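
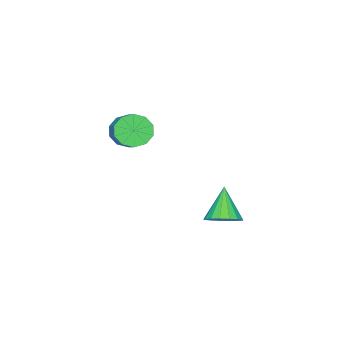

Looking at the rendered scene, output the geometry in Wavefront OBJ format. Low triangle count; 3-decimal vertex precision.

v -2.922 -3.716 1.074
v -2.513 -3.378 0.191
v -1.549 -2.267 1.063
v -1.958 -2.604 1.946
v -3.03 -3.028 0.316
v -2.066 -1.916 1.187
v -3.505 -2.94 0.73
v -2.541 -1.828 1.601
v -3.758 -3.148 1.275
v -2.794 -2.037 2.147
v -3.691 -3.574 1.744
v -2.727 -2.462 2.616
v -3.331 -4.053 1.957
v -2.367 -2.942 2.829
v -2.814 -4.404 1.833
v -1.85 -3.292 2.704
v -2.339 -4.492 1.419
v -1.375 -3.38 2.29
v -2.086 -4.283 0.873
v -1.122 -3.172 1.745
v -2.153 -3.858 0.404
v -1.189 -2.746 1.276
v -1.966 2.887 -2.427
v -1.119 2.739 -1.956
v -2.974 2.193 -0.833
v -1.237 3.178 -1.84
v -1.522 3.55 -1.858
v -1.909 3.771 -2.006
v -2.309 3.789 -2.251
v -2.63 3.6 -2.536
v -2.799 3.248 -2.796
v -2.777 2.814 -2.972
v -2.57 2.396 -3.023
v -2.224 2.091 -2.937
v -1.819 1.969 -2.735
v -1.448 2.056 -2.462
v -1.195 2.335 -2.181
f 2 1 5
f 2 5 3
f 3 5 6
f 3 6 4
f 5 1 7
f 5 7 6
f 6 7 8
f 6 8 4
f 7 1 9
f 7 9 8
f 8 9 10
f 8 10 4
f 9 1 11
f 9 11 10
f 10 11 12
f 10 12 4
f 11 1 13
f 11 13 12
f 12 13 14
f 12 14 4
f 13 1 15
f 13 15 14
f 14 15 16
f 14 16 4
f 15 1 17
f 15 17 16
f 16 17 18
f 16 18 4
f 17 1 19
f 17 19 18
f 18 19 20
f 18 20 4
f 19 1 21
f 19 21 20
f 20 21 22
f 20 22 4
f 21 1 2
f 21 2 22
f 22 2 3
f 22 3 4
f 24 23 26
f 24 26 25
f 26 23 27
f 26 27 25
f 27 23 28
f 27 28 25
f 28 23 29
f 28 29 25
f 29 23 30
f 29 30 25
f 30 23 31
f 30 31 25
f 31 23 32
f 31 32 25
f 32 23 33
f 32 33 25
f 33 23 34
f 33 34 25
f 34 23 35
f 34 35 25
f 35 23 36
f 35 36 25
f 36 23 37
f 36 37 25
f 37 23 24
f 37 24 25



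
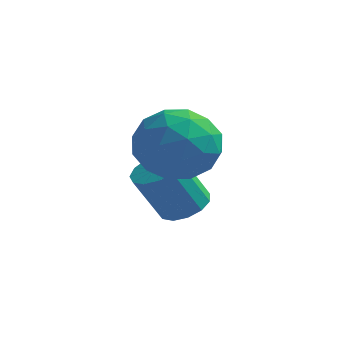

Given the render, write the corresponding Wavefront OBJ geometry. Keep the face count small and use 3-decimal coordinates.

v -2.593 2.893 -0.535
v -1.937 3.05 -1.137
v -1.743 1.91 0.137
v -1.087 2.067 -0.465
v -1.308 2.703 0.138
v -1.834 3.311 -0.278
v -1.846 1.649 -0.722
v -2.372 2.257 -1.138
v -1.476 2.281 -1.253
v -1.143 2.932 -0.722
v -2.537 2.028 -0.278
v -2.204 2.679 0.253
v -2.34 3.058 -0.895
v -1.34 1.902 -0.105
v -1.47 2.277 0.249
v -1.084 2.368 -0.105
v -2.279 3.211 -0.39
v -1.894 3.303 -0.744
v -1.524 3.1 0.006
v -1.786 1.657 -0.256
v -1.401 1.749 -0.61
v -2.596 2.592 -0.895
v -2.21 2.683 -1.249
v -2.156 1.86 -1.006
v -1.683 2.698 -1.317
v -1.183 2.12 -0.922
v -1.63 1.875 -1.073
v -1.939 2.232 -1.317
v -1.487 3.081 -1.005
v -0.987 2.503 -0.61
v -1.117 2.877 -0.255
v -1.427 3.234 -0.499
v -1.216 2.629 -1.073
v -2.693 2.457 -0.39
v -2.193 1.879 0.005
v -2.253 1.726 -0.501
v -2.563 2.083 -0.745
v -2.497 2.84 -0.078
v -1.997 2.262 0.317
v -1.741 2.728 0.317
v -2.05 3.085 0.073
v -2.464 2.331 0.073
v -2.247 3.598 -2.548
v -1.755 3.336 -2.502
v -2.12 2.84 -1.426
v -2.613 3.102 -1.472
v -1.72 3.616 -2.361
v -2.085 3.12 -1.285
v -1.853 3.891 -2.279
v -2.218 3.394 -1.203
v -2.111 4.072 -2.283
v -2.476 3.576 -1.207
v -2.412 4.103 -2.371
v -2.777 3.607 -1.295
v -2.661 3.974 -2.515
v -3.027 3.478 -1.439
v -2.779 3.725 -2.67
v -3.144 3.229 -1.594
v -2.728 3.436 -2.786
v -3.093 2.94 -1.71
v -2.524 3.199 -2.826
v -2.89 2.703 -1.75
v -2.233 3.088 -2.778
v -2.598 2.592 -1.702
v -1.946 3.139 -2.657
v -2.311 2.643 -1.581
f 1 38 17
f 38 12 41
f 17 41 6
f 38 41 17
f 1 17 13
f 17 6 18
f 13 18 2
f 17 18 13
f 1 13 22
f 13 2 23
f 22 23 8
f 13 23 22
f 1 22 34
f 22 8 37
f 34 37 11
f 22 37 34
f 1 34 38
f 34 11 42
f 38 42 12
f 34 42 38
f 2 18 29
f 18 6 32
f 29 32 10
f 18 32 29
f 6 41 19
f 41 12 40
f 19 40 5
f 41 40 19
f 12 42 39
f 42 11 35
f 39 35 3
f 42 35 39
f 11 37 36
f 37 8 24
f 36 24 7
f 37 24 36
f 8 23 28
f 23 2 25
f 28 25 9
f 23 25 28
f 4 30 16
f 30 10 31
f 16 31 5
f 30 31 16
f 4 16 14
f 16 5 15
f 14 15 3
f 16 15 14
f 4 14 21
f 14 3 20
f 21 20 7
f 14 20 21
f 4 21 26
f 21 7 27
f 26 27 9
f 21 27 26
f 4 26 30
f 26 9 33
f 30 33 10
f 26 33 30
f 5 31 19
f 31 10 32
f 19 32 6
f 31 32 19
f 3 15 39
f 15 5 40
f 39 40 12
f 15 40 39
f 7 20 36
f 20 3 35
f 36 35 11
f 20 35 36
f 9 27 28
f 27 7 24
f 28 24 8
f 27 24 28
f 10 33 29
f 33 9 25
f 29 25 2
f 33 25 29
f 44 43 47
f 44 47 45
f 45 47 48
f 45 48 46
f 47 43 49
f 47 49 48
f 48 49 50
f 48 50 46
f 49 43 51
f 49 51 50
f 50 51 52
f 50 52 46
f 51 43 53
f 51 53 52
f 52 53 54
f 52 54 46
f 53 43 55
f 53 55 54
f 54 55 56
f 54 56 46
f 55 43 57
f 55 57 56
f 56 57 58
f 56 58 46
f 57 43 59
f 57 59 58
f 58 59 60
f 58 60 46
f 59 43 61
f 59 61 60
f 60 61 62
f 60 62 46
f 61 43 63
f 61 63 62
f 62 63 64
f 62 64 46
f 63 43 65
f 63 65 64
f 64 65 66
f 64 66 46
f 65 43 44
f 65 44 66
f 66 44 45
f 66 45 46



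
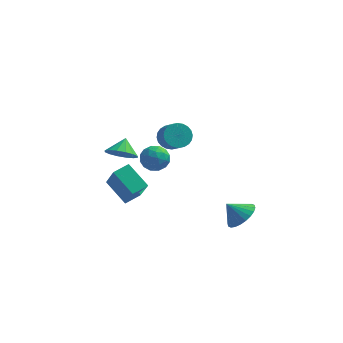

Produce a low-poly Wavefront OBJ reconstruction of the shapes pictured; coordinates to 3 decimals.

v 3.248 0.722 -3.39
v 3.877 1.201 -2.794
v 2.432 0.698 -2.51
v 3.69 1.496 -2.959
v 3.436 1.673 -3.19
v 3.153 1.706 -3.451
v 2.885 1.588 -3.703
v 2.672 1.339 -3.907
v 2.546 0.996 -4.033
v 2.528 0.611 -4.06
v 2.619 0.243 -3.986
v 2.806 -0.052 -3.821
v 3.06 -0.229 -3.59
v 3.343 -0.261 -3.329
v 3.611 -0.144 -3.077
v 3.824 0.105 -2.873
v 3.949 0.448 -2.747
v 3.968 0.833 -2.72
v -1.741 -0.61 2.277
v -0.99 -0.214 2.347
v -1.29 -1.266 1.153
v -0.539 -0.87 1.223
v -0.766 -1.457 1.797
v -1.046 -1.051 2.492
v -1.234 -0.429 1.008
v -1.514 -0.023 1.703
v -0.677 -0.102 1.563
v -0.388 -0.738 2.051
v -1.892 -0.742 1.449
v -1.603 -1.378 1.937
v -1.406 -0.354 2.411
v -0.874 -1.126 1.089
v -1.008 -1.471 1.426
v -0.567 -1.238 1.468
v -1.438 -0.846 2.496
v -0.997 -0.614 2.537
v -0.865 -1.345 2.214
v -1.283 -0.866 0.963
v -0.842 -0.634 1.004
v -1.713 -0.242 2.032
v -1.272 -0.009 2.074
v -1.415 -0.135 1.286
v -0.78 -0.056 1.991
v -0.514 -0.442 1.331
v -0.923 -0.182 1.204
v -1.087 0.057 1.613
v -0.61 -0.429 2.278
v -0.345 -0.815 1.617
v -0.478 -1.16 1.954
v -0.642 -0.922 2.363
v -0.426 -0.364 1.817
v -1.935 -0.665 1.883
v -1.67 -1.051 1.222
v -1.638 -0.558 1.137
v -1.802 -0.32 1.546
v -1.766 -1.038 2.169
v -1.5 -1.424 1.509
v -1.193 -1.537 1.887
v -1.357 -1.298 2.296
v -1.854 -1.116 1.683
v -2.448 -0.212 -1.658
v -3.654 0.621 -0.684
v -3.07 0.783 -3.278
v -4.277 1.615 -2.303
v -1.763 0.545 -1.457
v -2.97 1.377 -0.482
v -2.386 1.539 -3.076
v -3.592 2.372 -2.102
v -3.494 1.968 -0.159
v -2.921 2.431 -0.744
v -3.406 2.792 0.579
v -3.369 2.582 -0.86
v -3.85 2.569 -0.788
v -4.236 2.395 -0.548
v -4.422 2.106 -0.203
v -4.36 1.78 0.153
v -4.066 1.505 0.425
v -3.619 1.354 0.541
v -3.137 1.367 0.47
v -2.752 1.541 0.229
v -2.565 1.83 -0.115
v -2.627 2.155 -0.471
v -0.3 -0.661 3.455
v 0.288 -0.16 3.562
v 0.788 -0.898 4.271
v 0.2 -1.399 4.165
v 0.097 -0.076 3.783
v 0.598 -0.814 4.493
v -0.154 -0.081 3.955
v 0.347 -0.819 4.665
v -0.428 -0.174 4.051
v 0.073 -0.912 4.761
v -0.682 -0.342 4.056
v -0.181 -1.08 4.766
v -0.878 -0.558 3.969
v -0.377 -1.296 4.679
v -0.986 -0.79 3.805
v -0.485 -1.528 4.515
v -0.989 -1.002 3.587
v -0.489 -1.74 4.297
v -0.888 -1.162 3.349
v -0.388 -1.9 4.058
v -0.698 -1.246 3.127
v -0.197 -1.984 3.837
v -0.447 -1.241 2.955
v 0.054 -1.979 3.665
v -0.173 -1.148 2.859
v 0.328 -1.886 3.569
v 0.081 -0.98 2.854
v 0.582 -1.718 3.564
v 0.277 -0.764 2.941
v 0.778 -1.502 3.651
v 0.385 -0.532 3.105
v 0.886 -1.27 3.815
v 0.389 -0.32 3.323
v 0.889 -1.058 4.033
f 2 1 4
f 2 4 3
f 4 1 5
f 4 5 3
f 5 1 6
f 5 6 3
f 6 1 7
f 6 7 3
f 7 1 8
f 7 8 3
f 8 1 9
f 8 9 3
f 9 1 10
f 9 10 3
f 10 1 11
f 10 11 3
f 11 1 12
f 11 12 3
f 12 1 13
f 12 13 3
f 13 1 14
f 13 14 3
f 14 1 15
f 14 15 3
f 15 1 16
f 15 16 3
f 16 1 17
f 16 17 3
f 17 1 18
f 17 18 3
f 18 1 2
f 18 2 3
f 19 56 35
f 56 30 59
f 35 59 24
f 56 59 35
f 19 35 31
f 35 24 36
f 31 36 20
f 35 36 31
f 19 31 40
f 31 20 41
f 40 41 26
f 31 41 40
f 19 40 52
f 40 26 55
f 52 55 29
f 40 55 52
f 19 52 56
f 52 29 60
f 56 60 30
f 52 60 56
f 20 36 47
f 36 24 50
f 47 50 28
f 36 50 47
f 24 59 37
f 59 30 58
f 37 58 23
f 59 58 37
f 30 60 57
f 60 29 53
f 57 53 21
f 60 53 57
f 29 55 54
f 55 26 42
f 54 42 25
f 55 42 54
f 26 41 46
f 41 20 43
f 46 43 27
f 41 43 46
f 22 48 34
f 48 28 49
f 34 49 23
f 48 49 34
f 22 34 32
f 34 23 33
f 32 33 21
f 34 33 32
f 22 32 39
f 32 21 38
f 39 38 25
f 32 38 39
f 22 39 44
f 39 25 45
f 44 45 27
f 39 45 44
f 22 44 48
f 44 27 51
f 48 51 28
f 44 51 48
f 23 49 37
f 49 28 50
f 37 50 24
f 49 50 37
f 21 33 57
f 33 23 58
f 57 58 30
f 33 58 57
f 25 38 54
f 38 21 53
f 54 53 29
f 38 53 54
f 27 45 46
f 45 25 42
f 46 42 26
f 45 42 46
f 28 51 47
f 51 27 43
f 47 43 20
f 51 43 47
f 62 64 61
f 65 62 61
f 61 64 63
f 63 65 61
f 62 68 64
f 66 62 65
f 66 68 62
f 64 68 63
f 67 65 63
f 63 68 67
f 67 66 65
f 68 66 67
f 70 69 72
f 70 72 71
f 72 69 73
f 72 73 71
f 73 69 74
f 73 74 71
f 74 69 75
f 74 75 71
f 75 69 76
f 75 76 71
f 76 69 77
f 76 77 71
f 77 69 78
f 77 78 71
f 78 69 79
f 78 79 71
f 79 69 80
f 79 80 71
f 80 69 81
f 80 81 71
f 81 69 82
f 81 82 71
f 82 69 70
f 82 70 71
f 84 83 87
f 84 87 85
f 85 87 88
f 85 88 86
f 87 83 89
f 87 89 88
f 88 89 90
f 88 90 86
f 89 83 91
f 89 91 90
f 90 91 92
f 90 92 86
f 91 83 93
f 91 93 92
f 92 93 94
f 92 94 86
f 93 83 95
f 93 95 94
f 94 95 96
f 94 96 86
f 95 83 97
f 95 97 96
f 96 97 98
f 96 98 86
f 97 83 99
f 97 99 98
f 98 99 100
f 98 100 86
f 99 83 101
f 99 101 100
f 100 101 102
f 100 102 86
f 101 83 103
f 101 103 102
f 102 103 104
f 102 104 86
f 103 83 105
f 103 105 104
f 104 105 106
f 104 106 86
f 105 83 107
f 105 107 106
f 106 107 108
f 106 108 86
f 107 83 109
f 107 109 108
f 108 109 110
f 108 110 86
f 109 83 111
f 109 111 110
f 110 111 112
f 110 112 86
f 111 83 113
f 111 113 112
f 112 113 114
f 112 114 86
f 113 83 115
f 113 115 114
f 114 115 116
f 114 116 86
f 115 83 84
f 115 84 116
f 116 84 85
f 116 85 86



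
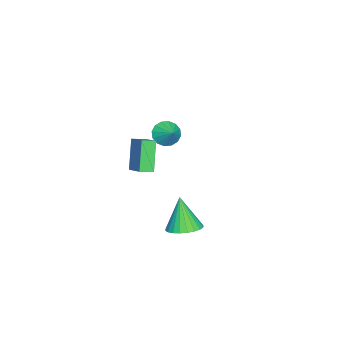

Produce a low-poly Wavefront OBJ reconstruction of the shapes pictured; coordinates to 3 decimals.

v 0.984 -0.03 -2.406
v -0.104 -0.264 -0.555
v 0.539 0.661 -2.58
v -0.548 0.428 -0.729
v 2.308 1.052 -1.491
v 1.221 0.819 0.36
v 1.864 1.744 -1.665
v 0.776 1.51 0.186
v -2.441 1.05 -1.296
v -1.887 1.089 -2.004
v -1.679 1.71 -0.664
v -2.168 1.458 -2.051
v -2.522 1.717 -1.895
v -2.854 1.798 -1.578
v -3.076 1.679 -1.186
v -3.127 1.391 -0.824
v -2.995 1.011 -0.588
v -2.714 0.643 -0.542
v -2.36 0.383 -0.698
v -2.028 0.302 -1.014
v -1.806 0.422 -1.406
v -1.755 0.71 -1.769
v -4.546 0.571 -1.825
v -4.167 1.15 -2.044
v -3.813 -0.13 -2.416
v -3.434 0.449 -2.635
v -3.422 0.249 -1.937
v -3.875 0.683 -1.572
v -4.105 0.337 -2.888
v -4.558 0.771 -2.523
v -3.895 1.006 -2.701
v -3.473 0.951 -2.113
v -4.507 0.069 -2.347
v -4.085 0.014 -1.759
v -4.421 0.922 -1.883
v -3.559 0.098 -2.577
v -3.552 -0.02 -2.167
v -3.33 0.321 -2.296
v -4.249 0.648 -1.605
v -4.026 0.988 -1.734
v -3.589 0.459 -1.671
v -3.954 0.032 -2.726
v -3.731 0.372 -2.855
v -4.65 0.699 -2.164
v -4.428 1.04 -2.293
v -4.391 0.561 -2.789
v -4.038 1.178 -2.397
v -3.608 0.765 -2.744
v -4.002 0.7 -2.893
v -4.268 0.954 -2.679
v -3.79 1.146 -2.052
v -3.359 0.733 -2.399
v -3.352 0.616 -1.989
v -3.618 0.871 -1.775
v -3.63 1.061 -2.438
v -4.621 0.287 -2.061
v -4.19 -0.126 -2.408
v -4.362 0.149 -2.685
v -4.628 0.404 -2.471
v -4.372 0.255 -1.716
v -3.942 -0.158 -2.063
v -3.712 0.066 -1.781
v -3.978 0.32 -1.567
v -4.35 -0.041 -2.022
v 3.788 4.141 -4.501
v 4.776 3.815 -4.297
v 3.212 3.679 -2.439
v 4.802 4.216 -4.2
v 4.674 4.606 -4.149
v 4.411 4.925 -4.151
v 4.053 5.125 -4.206
v 3.655 5.175 -4.306
v 3.277 5.067 -4.436
v 2.977 4.819 -4.576
v 2.801 4.467 -4.704
v 2.775 4.066 -4.801
v 2.903 3.676 -4.853
v 3.166 3.357 -4.851
v 3.524 3.158 -4.795
v 3.922 3.108 -4.695
v 4.3 3.215 -4.565
v 4.6 3.463 -4.426
f 2 4 1
f 5 2 1
f 1 4 3
f 3 5 1
f 2 8 4
f 6 2 5
f 6 8 2
f 4 8 3
f 7 5 3
f 3 8 7
f 7 6 5
f 8 6 7
f 10 9 12
f 10 12 11
f 12 9 13
f 12 13 11
f 13 9 14
f 13 14 11
f 14 9 15
f 14 15 11
f 15 9 16
f 15 16 11
f 16 9 17
f 16 17 11
f 17 9 18
f 17 18 11
f 18 9 19
f 18 19 11
f 19 9 20
f 19 20 11
f 20 9 21
f 20 21 11
f 21 9 22
f 21 22 11
f 22 9 10
f 22 10 11
f 23 60 39
f 60 34 63
f 39 63 28
f 60 63 39
f 23 39 35
f 39 28 40
f 35 40 24
f 39 40 35
f 23 35 44
f 35 24 45
f 44 45 30
f 35 45 44
f 23 44 56
f 44 30 59
f 56 59 33
f 44 59 56
f 23 56 60
f 56 33 64
f 60 64 34
f 56 64 60
f 24 40 51
f 40 28 54
f 51 54 32
f 40 54 51
f 28 63 41
f 63 34 62
f 41 62 27
f 63 62 41
f 34 64 61
f 64 33 57
f 61 57 25
f 64 57 61
f 33 59 58
f 59 30 46
f 58 46 29
f 59 46 58
f 30 45 50
f 45 24 47
f 50 47 31
f 45 47 50
f 26 52 38
f 52 32 53
f 38 53 27
f 52 53 38
f 26 38 36
f 38 27 37
f 36 37 25
f 38 37 36
f 26 36 43
f 36 25 42
f 43 42 29
f 36 42 43
f 26 43 48
f 43 29 49
f 48 49 31
f 43 49 48
f 26 48 52
f 48 31 55
f 52 55 32
f 48 55 52
f 27 53 41
f 53 32 54
f 41 54 28
f 53 54 41
f 25 37 61
f 37 27 62
f 61 62 34
f 37 62 61
f 29 42 58
f 42 25 57
f 58 57 33
f 42 57 58
f 31 49 50
f 49 29 46
f 50 46 30
f 49 46 50
f 32 55 51
f 55 31 47
f 51 47 24
f 55 47 51
f 66 65 68
f 66 68 67
f 68 65 69
f 68 69 67
f 69 65 70
f 69 70 67
f 70 65 71
f 70 71 67
f 71 65 72
f 71 72 67
f 72 65 73
f 72 73 67
f 73 65 74
f 73 74 67
f 74 65 75
f 74 75 67
f 75 65 76
f 75 76 67
f 76 65 77
f 76 77 67
f 77 65 78
f 77 78 67
f 78 65 79
f 78 79 67
f 79 65 80
f 79 80 67
f 80 65 81
f 80 81 67
f 81 65 82
f 81 82 67
f 82 65 66
f 82 66 67



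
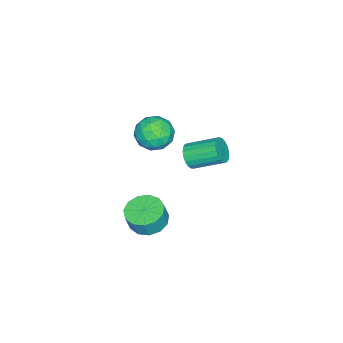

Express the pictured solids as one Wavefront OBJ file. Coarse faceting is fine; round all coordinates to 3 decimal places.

v -1.625 2.249 0.083
v -1.206 2.04 0.732
v -1.676 3.681 1.565
v -2.095 3.891 0.917
v -0.977 2.198 0.549
v -1.447 3.84 1.383
v -0.86 2.365 0.286
v -1.33 4.007 1.12
v -0.875 2.512 -0.012
v -1.345 4.154 0.822
v -1.02 2.614 -0.293
v -1.49 4.255 0.54
v -1.27 2.652 -0.51
v -1.74 4.294 0.324
v -1.581 2.621 -0.624
v -2.051 4.262 0.21
v -1.899 2.526 -0.616
v -2.37 4.167 0.218
v -2.171 2.382 -0.487
v -2.641 4.024 0.347
v -2.347 2.216 -0.259
v -2.817 3.858 0.575
v -2.399 2.056 0.028
v -2.869 3.697 0.861
v -2.317 1.929 0.324
v -2.787 3.57 1.158
v -2.115 1.857 0.579
v -2.586 3.498 1.412
v -1.829 1.853 0.748
v -2.299 3.495 1.581
v -1.507 1.918 0.802
v -1.977 3.559 1.635
v -0.376 1.405 3.802
v 0.099 2.182 3.16
v 1.201 0.538 3.92
v 1.676 1.315 3.278
v 1.346 1.571 4.312
v 0.371 2.107 4.239
v 0.929 0.613 2.841
v -0.046 1.149 2.768
v 0.906 1.693 2.567
v 1.163 2.285 3.476
v 0.137 0.435 3.604
v 0.394 1.027 4.513
v -0.277 1.87 3.471
v 1.577 0.85 3.609
v 1.383 1.001 4.217
v 1.662 1.458 3.84
v -0.117 1.825 4.105
v 0.162 2.282 3.728
v 0.895 1.923 4.404
v 1.138 0.438 3.352
v 1.417 0.895 2.975
v -0.362 1.262 3.24
v -0.083 1.719 2.863
v 0.405 0.797 2.676
v 0.477 2.039 2.745
v 1.404 1.53 2.814
v 0.964 1.117 2.557
v 0.392 1.432 2.514
v 0.628 2.387 3.279
v 1.555 1.878 3.348
v 1.361 2.028 3.956
v 0.788 2.343 3.913
v 1.102 2.1 2.93
v -0.255 0.842 3.732
v 0.672 0.333 3.801
v 0.512 0.377 3.167
v -0.061 0.692 3.124
v -0.104 1.19 4.266
v 0.823 0.681 4.335
v 0.908 1.288 4.566
v 0.336 1.603 4.523
v 0.198 0.62 4.15
v 0.867 1.098 -3.792
v 1.914 1.019 -4.12
v 2.26 0.923 -2.996
v 1.213 1.002 -2.668
v 1.803 1.623 -4.035
v 2.148 1.527 -2.911
v 1.395 2.06 -3.872
v 1.74 1.964 -2.748
v 0.819 2.191 -3.684
v 1.164 2.096 -2.56
v 0.259 1.976 -3.53
v 0.604 1.88 -2.406
v -0.109 1.481 -3.46
v 0.237 1.386 -2.335
v -0.166 0.865 -3.495
v 0.179 0.77 -2.37
v 0.105 0.323 -3.624
v 0.45 0.227 -2.5
v 0.618 0.027 -3.807
v 0.963 -0.069 -2.682
v 1.21 0.07 -3.985
v 1.555 -0.025 -2.861
v 1.693 0.44 -4.102
v 2.038 0.345 -2.977
f 2 1 5
f 2 5 3
f 3 5 6
f 3 6 4
f 5 1 7
f 5 7 6
f 6 7 8
f 6 8 4
f 7 1 9
f 7 9 8
f 8 9 10
f 8 10 4
f 9 1 11
f 9 11 10
f 10 11 12
f 10 12 4
f 11 1 13
f 11 13 12
f 12 13 14
f 12 14 4
f 13 1 15
f 13 15 14
f 14 15 16
f 14 16 4
f 15 1 17
f 15 17 16
f 16 17 18
f 16 18 4
f 17 1 19
f 17 19 18
f 18 19 20
f 18 20 4
f 19 1 21
f 19 21 20
f 20 21 22
f 20 22 4
f 21 1 23
f 21 23 22
f 22 23 24
f 22 24 4
f 23 1 25
f 23 25 24
f 24 25 26
f 24 26 4
f 25 1 27
f 25 27 26
f 26 27 28
f 26 28 4
f 27 1 29
f 27 29 28
f 28 29 30
f 28 30 4
f 29 1 31
f 29 31 30
f 30 31 32
f 30 32 4
f 31 1 2
f 31 2 32
f 32 2 3
f 32 3 4
f 33 70 49
f 70 44 73
f 49 73 38
f 70 73 49
f 33 49 45
f 49 38 50
f 45 50 34
f 49 50 45
f 33 45 54
f 45 34 55
f 54 55 40
f 45 55 54
f 33 54 66
f 54 40 69
f 66 69 43
f 54 69 66
f 33 66 70
f 66 43 74
f 70 74 44
f 66 74 70
f 34 50 61
f 50 38 64
f 61 64 42
f 50 64 61
f 38 73 51
f 73 44 72
f 51 72 37
f 73 72 51
f 44 74 71
f 74 43 67
f 71 67 35
f 74 67 71
f 43 69 68
f 69 40 56
f 68 56 39
f 69 56 68
f 40 55 60
f 55 34 57
f 60 57 41
f 55 57 60
f 36 62 48
f 62 42 63
f 48 63 37
f 62 63 48
f 36 48 46
f 48 37 47
f 46 47 35
f 48 47 46
f 36 46 53
f 46 35 52
f 53 52 39
f 46 52 53
f 36 53 58
f 53 39 59
f 58 59 41
f 53 59 58
f 36 58 62
f 58 41 65
f 62 65 42
f 58 65 62
f 37 63 51
f 63 42 64
f 51 64 38
f 63 64 51
f 35 47 71
f 47 37 72
f 71 72 44
f 47 72 71
f 39 52 68
f 52 35 67
f 68 67 43
f 52 67 68
f 41 59 60
f 59 39 56
f 60 56 40
f 59 56 60
f 42 65 61
f 65 41 57
f 61 57 34
f 65 57 61
f 76 75 79
f 76 79 77
f 77 79 80
f 77 80 78
f 79 75 81
f 79 81 80
f 80 81 82
f 80 82 78
f 81 75 83
f 81 83 82
f 82 83 84
f 82 84 78
f 83 75 85
f 83 85 84
f 84 85 86
f 84 86 78
f 85 75 87
f 85 87 86
f 86 87 88
f 86 88 78
f 87 75 89
f 87 89 88
f 88 89 90
f 88 90 78
f 89 75 91
f 89 91 90
f 90 91 92
f 90 92 78
f 91 75 93
f 91 93 92
f 92 93 94
f 92 94 78
f 93 75 95
f 93 95 94
f 94 95 96
f 94 96 78
f 95 75 97
f 95 97 96
f 96 97 98
f 96 98 78
f 97 75 76
f 97 76 98
f 98 76 77
f 98 77 78



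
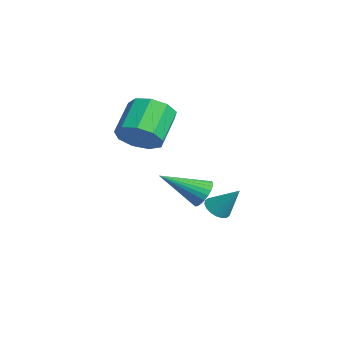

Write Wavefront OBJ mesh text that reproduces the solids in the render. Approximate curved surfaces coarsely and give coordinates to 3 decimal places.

v 1.883 3.569 -2.15
v 2.375 3.594 -2.437
v 2.457 4.231 -1.11
v 2.257 3.807 -2.508
v 2.066 3.974 -2.508
v 1.838 4.06 -2.437
v 1.619 4.049 -2.309
v 1.452 3.943 -2.15
v 1.371 3.763 -1.991
v 1.391 3.545 -1.863
v 1.508 3.331 -1.792
v 1.7 3.165 -1.792
v 1.928 3.079 -1.863
v 2.147 3.09 -1.991
v 2.313 3.196 -2.15
v 2.395 3.376 -2.31
v -2.679 4.357 -3.409
v -2.308 4.618 -2.876
v -2.981 2.663 -2.371
v -2.559 4.702 -2.812
v -2.829 4.734 -2.839
v -3.076 4.708 -2.952
v -3.263 4.629 -3.135
v -3.361 4.509 -3.36
v -3.354 4.365 -3.593
v -3.245 4.221 -3.797
v -3.05 4.097 -3.942
v -2.798 4.012 -4.007
v -2.528 3.981 -3.98
v -2.281 4.006 -3.866
v -2.095 4.085 -3.683
v -1.997 4.206 -3.458
v -2.003 4.349 -3.226
v -2.112 4.494 -3.021
v -1.213 1.441 0.412
v -0.632 1.235 1.161
v -1.687 2.033 2.197
v -2.267 2.239 1.448
v -0.458 1.816 0.892
v -1.512 2.614 1.928
v -0.636 2.221 0.398
v -1.691 3.019 1.434
v -1.085 2.261 -0.089
v -2.139 3.059 0.946
v -1.593 1.918 -0.342
v -2.647 2.716 0.694
v -1.923 1.351 -0.242
v -2.978 2.149 0.794
v -1.921 0.827 0.164
v -2.976 1.625 1.2
v -1.588 0.589 0.686
v -2.642 1.387 1.722
v -1.079 0.751 1.08
v -2.133 1.549 2.116
f 2 1 4
f 2 4 3
f 4 1 5
f 4 5 3
f 5 1 6
f 5 6 3
f 6 1 7
f 6 7 3
f 7 1 8
f 7 8 3
f 8 1 9
f 8 9 3
f 9 1 10
f 9 10 3
f 10 1 11
f 10 11 3
f 11 1 12
f 11 12 3
f 12 1 13
f 12 13 3
f 13 1 14
f 13 14 3
f 14 1 15
f 14 15 3
f 15 1 16
f 15 16 3
f 16 1 2
f 16 2 3
f 18 17 20
f 18 20 19
f 20 17 21
f 20 21 19
f 21 17 22
f 21 22 19
f 22 17 23
f 22 23 19
f 23 17 24
f 23 24 19
f 24 17 25
f 24 25 19
f 25 17 26
f 25 26 19
f 26 17 27
f 26 27 19
f 27 17 28
f 27 28 19
f 28 17 29
f 28 29 19
f 29 17 30
f 29 30 19
f 30 17 31
f 30 31 19
f 31 17 32
f 31 32 19
f 32 17 33
f 32 33 19
f 33 17 34
f 33 34 19
f 34 17 18
f 34 18 19
f 36 35 39
f 36 39 37
f 37 39 40
f 37 40 38
f 39 35 41
f 39 41 40
f 40 41 42
f 40 42 38
f 41 35 43
f 41 43 42
f 42 43 44
f 42 44 38
f 43 35 45
f 43 45 44
f 44 45 46
f 44 46 38
f 45 35 47
f 45 47 46
f 46 47 48
f 46 48 38
f 47 35 49
f 47 49 48
f 48 49 50
f 48 50 38
f 49 35 51
f 49 51 50
f 50 51 52
f 50 52 38
f 51 35 53
f 51 53 52
f 52 53 54
f 52 54 38
f 53 35 36
f 53 36 54
f 54 36 37
f 54 37 38



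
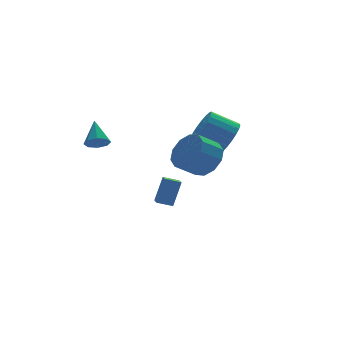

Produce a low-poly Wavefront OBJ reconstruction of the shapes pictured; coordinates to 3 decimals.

v -2.096 3.281 0.25
v -1.483 3.073 0.297
v -1.804 4.379 1.29
v -1.539 3.421 -0.054
v -1.923 3.687 -0.227
v -2.408 3.715 -0.12
v -2.71 3.49 0.203
v -2.654 3.142 0.554
v -2.27 2.876 0.727
v -1.785 2.847 0.62
v 3.478 0.54 0.596
v 4.092 0.649 1.465
v 2.897 1.269 2.233
v 2.282 1.16 1.364
v 4.158 1.014 1.273
v 2.962 1.634 2.04
v 4.12 1.307 0.978
v 2.924 1.926 1.745
v 3.984 1.482 0.624
v 2.788 2.102 1.391
v 3.771 1.515 0.266
v 2.575 2.134 1.034
v 3.514 1.399 -0.041
v 2.318 2.018 0.726
v 3.251 1.152 -0.252
v 2.055 1.772 0.516
v 3.022 0.812 -0.333
v 1.827 1.432 0.435
v 2.863 0.431 -0.273
v 1.668 1.051 0.495
v 2.798 0.066 -0.08
v 1.602 0.686 0.687
v 2.836 -0.226 0.215
v 1.64 0.393 0.982
v 2.972 -0.402 0.569
v 1.776 0.218 1.336
v 3.185 -0.434 0.926
v 1.989 0.185 1.694
v 3.442 -0.318 1.234
v 2.246 0.301 2.001
v 3.705 -0.072 1.444
v 2.509 0.548 2.212
v 3.933 0.268 1.525
v 2.738 0.888 2.293
v 1.007 -2.352 0.748
v 1.451 -1.708 1.464
v 0.398 -1.785 2.187
v -0.047 -2.428 1.472
v 1.127 -1.337 1.032
v 0.074 -1.414 1.755
v 0.757 -1.354 0.491
v -0.296 -1.431 1.215
v 0.482 -1.751 0.049
v -0.571 -1.828 0.773
v 0.408 -2.378 -0.126
v -0.645 -2.455 0.597
v 0.562 -2.995 0.033
v -0.491 -3.072 0.756
v 0.886 -3.366 0.465
v -0.167 -3.443 1.188
v 1.256 -3.349 1.005
v 0.203 -3.426 1.729
v 1.531 -2.952 1.447
v 0.478 -3.029 2.171
v 1.605 -2.325 1.623
v 0.552 -2.402 2.346
v 0.059 1.258 -3.27
v 0.605 1.505 -1.906
v 0.414 2.311 -3.603
v 0.961 2.558 -2.239
v 0.779 0.942 -3.501
v 1.326 1.189 -2.137
v 1.135 1.995 -3.834
v 1.681 2.242 -2.47
f 2 1 4
f 2 4 3
f 4 1 5
f 4 5 3
f 5 1 6
f 5 6 3
f 6 1 7
f 6 7 3
f 7 1 8
f 7 8 3
f 8 1 9
f 8 9 3
f 9 1 10
f 9 10 3
f 10 1 2
f 10 2 3
f 12 11 15
f 12 15 13
f 13 15 16
f 13 16 14
f 15 11 17
f 15 17 16
f 16 17 18
f 16 18 14
f 17 11 19
f 17 19 18
f 18 19 20
f 18 20 14
f 19 11 21
f 19 21 20
f 20 21 22
f 20 22 14
f 21 11 23
f 21 23 22
f 22 23 24
f 22 24 14
f 23 11 25
f 23 25 24
f 24 25 26
f 24 26 14
f 25 11 27
f 25 27 26
f 26 27 28
f 26 28 14
f 27 11 29
f 27 29 28
f 28 29 30
f 28 30 14
f 29 11 31
f 29 31 30
f 30 31 32
f 30 32 14
f 31 11 33
f 31 33 32
f 32 33 34
f 32 34 14
f 33 11 35
f 33 35 34
f 34 35 36
f 34 36 14
f 35 11 37
f 35 37 36
f 36 37 38
f 36 38 14
f 37 11 39
f 37 39 38
f 38 39 40
f 38 40 14
f 39 11 41
f 39 41 40
f 40 41 42
f 40 42 14
f 41 11 43
f 41 43 42
f 42 43 44
f 42 44 14
f 43 11 12
f 43 12 44
f 44 12 13
f 44 13 14
f 46 45 49
f 46 49 47
f 47 49 50
f 47 50 48
f 49 45 51
f 49 51 50
f 50 51 52
f 50 52 48
f 51 45 53
f 51 53 52
f 52 53 54
f 52 54 48
f 53 45 55
f 53 55 54
f 54 55 56
f 54 56 48
f 55 45 57
f 55 57 56
f 56 57 58
f 56 58 48
f 57 45 59
f 57 59 58
f 58 59 60
f 58 60 48
f 59 45 61
f 59 61 60
f 60 61 62
f 60 62 48
f 61 45 63
f 61 63 62
f 62 63 64
f 62 64 48
f 63 45 65
f 63 65 64
f 64 65 66
f 64 66 48
f 65 45 46
f 65 46 66
f 66 46 47
f 66 47 48
f 68 70 67
f 71 68 67
f 67 70 69
f 69 71 67
f 68 74 70
f 72 68 71
f 72 74 68
f 70 74 69
f 73 71 69
f 69 74 73
f 73 72 71
f 74 72 73



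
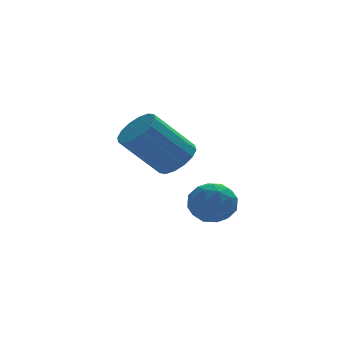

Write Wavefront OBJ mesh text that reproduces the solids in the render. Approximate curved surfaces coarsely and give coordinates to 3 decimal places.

v 0.225 -1.266 3.082
v 0.964 -1.569 3.309
v 0.236 -2.051 1.991
v 0.975 -2.354 2.218
v 0.297 -2.54 2.66
v 0.29 -2.054 3.334
v 0.91 -1.566 1.966
v 0.903 -1.08 2.64
v 1.387 -1.755 2.619
v 1.009 -2.357 3.048
v 0.191 -1.263 2.252
v -0.187 -1.865 2.681
v 0.593 -1.349 3.291
v 0.607 -2.271 2.009
v 0.208 -2.38 2.269
v 0.643 -2.559 2.402
v 0.197 -1.634 3.306
v 0.632 -1.812 3.439
v 0.24 -2.382 3.058
v 0.568 -1.808 1.861
v 1.003 -1.986 1.994
v 0.557 -1.061 2.898
v 0.992 -1.24 3.031
v 0.96 -1.238 2.242
v 1.277 -1.636 3.019
v 1.283 -2.098 2.377
v 1.245 -1.634 2.229
v 1.241 -1.349 2.626
v 1.054 -1.99 3.271
v 1.061 -2.451 2.63
v 0.662 -2.56 2.89
v 0.658 -2.275 3.286
v 1.303 -2.099 2.865
v 0.139 -1.169 2.67
v 0.146 -1.63 2.029
v 0.542 -1.345 2.014
v 0.538 -1.06 2.41
v -0.083 -1.522 2.923
v -0.077 -1.984 2.281
v -0.041 -2.271 2.674
v -0.045 -1.986 3.071
v -0.103 -1.521 2.435
v 0.536 1.817 3.253
v 1.061 1.44 3.742
v -0.291 1.466 5.215
v -0.816 1.843 4.727
v 1.133 1.849 3.8
v -0.219 1.875 5.274
v 1.045 2.249 3.712
v -0.307 2.275 5.186
v 0.82 2.534 3.501
v -0.532 2.56 4.975
v 0.52 2.626 3.224
v -0.832 2.652 4.697
v 0.224 2.502 2.954
v -1.128 2.528 4.428
v 0.011 2.194 2.765
v -1.341 2.22 4.238
v -0.061 1.785 2.706
v -1.413 1.811 4.18
v 0.027 1.385 2.794
v -1.325 1.411 4.268
v 0.252 1.1 3.005
v -1.1 1.126 4.479
v 0.552 1.008 3.283
v -0.8 1.034 4.756
v 0.848 1.132 3.552
v -0.504 1.158 5.026
f 1 38 17
f 38 12 41
f 17 41 6
f 38 41 17
f 1 17 13
f 17 6 18
f 13 18 2
f 17 18 13
f 1 13 22
f 13 2 23
f 22 23 8
f 13 23 22
f 1 22 34
f 22 8 37
f 34 37 11
f 22 37 34
f 1 34 38
f 34 11 42
f 38 42 12
f 34 42 38
f 2 18 29
f 18 6 32
f 29 32 10
f 18 32 29
f 6 41 19
f 41 12 40
f 19 40 5
f 41 40 19
f 12 42 39
f 42 11 35
f 39 35 3
f 42 35 39
f 11 37 36
f 37 8 24
f 36 24 7
f 37 24 36
f 8 23 28
f 23 2 25
f 28 25 9
f 23 25 28
f 4 30 16
f 30 10 31
f 16 31 5
f 30 31 16
f 4 16 14
f 16 5 15
f 14 15 3
f 16 15 14
f 4 14 21
f 14 3 20
f 21 20 7
f 14 20 21
f 4 21 26
f 21 7 27
f 26 27 9
f 21 27 26
f 4 26 30
f 26 9 33
f 30 33 10
f 26 33 30
f 5 31 19
f 31 10 32
f 19 32 6
f 31 32 19
f 3 15 39
f 15 5 40
f 39 40 12
f 15 40 39
f 7 20 36
f 20 3 35
f 36 35 11
f 20 35 36
f 9 27 28
f 27 7 24
f 28 24 8
f 27 24 28
f 10 33 29
f 33 9 25
f 29 25 2
f 33 25 29
f 44 43 47
f 44 47 45
f 45 47 48
f 45 48 46
f 47 43 49
f 47 49 48
f 48 49 50
f 48 50 46
f 49 43 51
f 49 51 50
f 50 51 52
f 50 52 46
f 51 43 53
f 51 53 52
f 52 53 54
f 52 54 46
f 53 43 55
f 53 55 54
f 54 55 56
f 54 56 46
f 55 43 57
f 55 57 56
f 56 57 58
f 56 58 46
f 57 43 59
f 57 59 58
f 58 59 60
f 58 60 46
f 59 43 61
f 59 61 60
f 60 61 62
f 60 62 46
f 61 43 63
f 61 63 62
f 62 63 64
f 62 64 46
f 63 43 65
f 63 65 64
f 64 65 66
f 64 66 46
f 65 43 67
f 65 67 66
f 66 67 68
f 66 68 46
f 67 43 44
f 67 44 68
f 68 44 45
f 68 45 46



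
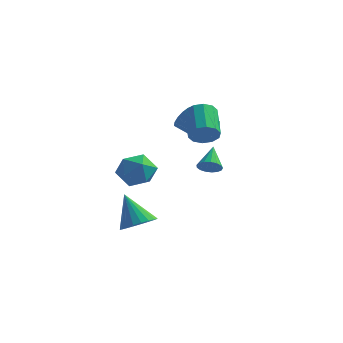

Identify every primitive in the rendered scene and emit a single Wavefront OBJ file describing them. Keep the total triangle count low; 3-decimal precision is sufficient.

v 0.006 -0.034 2.005
v 0.299 -0.391 2.719
v -0.594 1.057 3.809
v -0.886 1.414 3.095
v 0.657 -0.045 2.552
v -0.236 1.403 3.642
v 0.767 0.306 2.177
v -0.126 1.754 3.266
v 0.586 0.527 1.736
v -0.307 1.974 2.825
v 0.184 0.533 1.397
v -0.709 1.981 2.487
v -0.286 0.323 1.291
v -1.179 1.771 2.381
v -0.644 -0.023 1.458
v -1.537 1.425 2.548
v -0.754 -0.374 1.834
v -1.647 1.074 2.923
v -0.573 -0.594 2.275
v -1.466 0.853 3.364
v -0.171 -0.601 2.613
v -1.064 0.847 3.703
v -1.884 -2.634 0.416
v -1.471 -3.243 -0.463
v -2.469 -4.197 1.223
v -2.056 -4.806 0.344
v -1.337 -4.282 1.067
v -0.975 -3.316 0.567
v -2.965 -4.124 0.193
v -2.603 -3.158 -0.307
v -2.139 -4.164 -0.601
v -1.133 -4.261 -0.061
v -2.807 -3.179 0.821
v -1.801 -3.276 1.361
v -2.523 -2.468 -3.928
v -1.977 -3.225 -3.469
v -3.557 -2.112 -2.112
v -1.729 -2.878 -3.396
v -1.619 -2.46 -3.415
v -1.664 -2.044 -3.522
v -1.859 -1.701 -3.7
v -2.168 -1.49 -3.917
v -2.538 -1.449 -4.136
v -2.906 -1.584 -4.319
v -3.208 -1.871 -4.435
v -3.391 -2.262 -4.463
v -3.424 -2.688 -4.398
v -3.302 -3.076 -4.252
v -3.044 -3.359 -4.05
v -2.697 -3.488 -3.827
v -2.319 -3.441 -3.622
v 0.101 0.4 -0.377
v 0.343 0.018 0.143
v -0.261 1.58 0.657
v 0.607 0.188 0.041
v 0.755 0.407 -0.157
v 0.753 0.625 -0.405
v 0.602 0.791 -0.647
v 0.336 0.868 -0.828
v 0.016 0.837 -0.905
v -0.284 0.707 -0.861
v -0.496 0.506 -0.707
v -0.572 0.281 -0.477
v -0.493 0.084 -0.224
v -0.278 -0.041 -0.007
v 0.023 -0.065 0.126
v -1.22 3.103 1.222
v -0.76 2.38 1.152
v -1.86 1.574 2.249
v -2.32 2.297 2.318
v -0.579 2.599 1.495
v -1.679 1.793 2.591
v -0.57 2.953 1.764
v -1.67 2.147 2.861
v -0.735 3.348 1.888
v -1.835 2.542 2.985
v -1.03 3.676 1.834
v -2.13 2.87 2.93
v -1.376 3.851 1.615
v -2.476 3.046 2.712
v -1.68 3.826 1.291
v -2.78 3.02 2.388
v -1.861 3.607 0.949
v -2.961 2.801 2.045
v -1.87 3.253 0.679
v -2.97 2.447 1.776
v -1.705 2.858 0.555
v -2.805 2.052 1.652
v -1.41 2.53 0.61
v -2.51 1.724 1.706
v -1.064 2.354 0.828
v -2.164 1.549 1.925
f 2 1 5
f 2 5 3
f 3 5 6
f 3 6 4
f 5 1 7
f 5 7 6
f 6 7 8
f 6 8 4
f 7 1 9
f 7 9 8
f 8 9 10
f 8 10 4
f 9 1 11
f 9 11 10
f 10 11 12
f 10 12 4
f 11 1 13
f 11 13 12
f 12 13 14
f 12 14 4
f 13 1 15
f 13 15 14
f 14 15 16
f 14 16 4
f 15 1 17
f 15 17 16
f 16 17 18
f 16 18 4
f 17 1 19
f 17 19 18
f 18 19 20
f 18 20 4
f 19 1 21
f 19 21 20
f 20 21 22
f 20 22 4
f 21 1 2
f 21 2 22
f 22 2 3
f 22 3 4
f 23 34 28
f 23 28 24
f 23 24 30
f 23 30 33
f 23 33 34
f 24 28 32
f 28 34 27
f 34 33 25
f 33 30 29
f 30 24 31
f 26 32 27
f 26 27 25
f 26 25 29
f 26 29 31
f 26 31 32
f 27 32 28
f 25 27 34
f 29 25 33
f 31 29 30
f 32 31 24
f 36 35 38
f 36 38 37
f 38 35 39
f 38 39 37
f 39 35 40
f 39 40 37
f 40 35 41
f 40 41 37
f 41 35 42
f 41 42 37
f 42 35 43
f 42 43 37
f 43 35 44
f 43 44 37
f 44 35 45
f 44 45 37
f 45 35 46
f 45 46 37
f 46 35 47
f 46 47 37
f 47 35 48
f 47 48 37
f 48 35 49
f 48 49 37
f 49 35 50
f 49 50 37
f 50 35 51
f 50 51 37
f 51 35 36
f 51 36 37
f 53 52 55
f 53 55 54
f 55 52 56
f 55 56 54
f 56 52 57
f 56 57 54
f 57 52 58
f 57 58 54
f 58 52 59
f 58 59 54
f 59 52 60
f 59 60 54
f 60 52 61
f 60 61 54
f 61 52 62
f 61 62 54
f 62 52 63
f 62 63 54
f 63 52 64
f 63 64 54
f 64 52 65
f 64 65 54
f 65 52 66
f 65 66 54
f 66 52 53
f 66 53 54
f 68 67 71
f 68 71 69
f 69 71 72
f 69 72 70
f 71 67 73
f 71 73 72
f 72 73 74
f 72 74 70
f 73 67 75
f 73 75 74
f 74 75 76
f 74 76 70
f 75 67 77
f 75 77 76
f 76 77 78
f 76 78 70
f 77 67 79
f 77 79 78
f 78 79 80
f 78 80 70
f 79 67 81
f 79 81 80
f 80 81 82
f 80 82 70
f 81 67 83
f 81 83 82
f 82 83 84
f 82 84 70
f 83 67 85
f 83 85 84
f 84 85 86
f 84 86 70
f 85 67 87
f 85 87 86
f 86 87 88
f 86 88 70
f 87 67 89
f 87 89 88
f 88 89 90
f 88 90 70
f 89 67 91
f 89 91 90
f 90 91 92
f 90 92 70
f 91 67 68
f 91 68 92
f 92 68 69
f 92 69 70



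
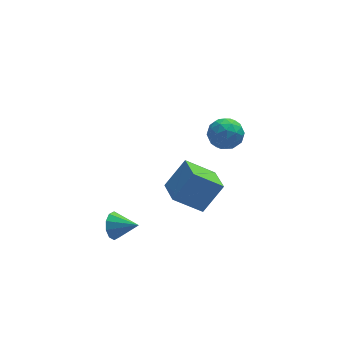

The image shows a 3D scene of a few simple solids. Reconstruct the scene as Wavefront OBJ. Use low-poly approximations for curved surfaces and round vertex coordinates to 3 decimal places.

v 2.803 2.992 2.327
v 3.513 3.586 1.6
v 3.127 1.394 1.34
v 3.837 1.988 0.613
v 4.162 1.799 1.729
v 3.962 2.786 2.339
v 2.678 2.194 0.601
v 2.478 3.181 1.211
v 3.436 3.092 0.533
v 4.354 2.848 1.23
v 2.286 2.132 1.71
v 3.204 1.888 2.407
v 3.129 3.429 2.05
v 3.511 1.551 0.89
v 3.702 1.44 1.546
v 4.119 1.789 1.118
v 3.393 2.959 2.484
v 3.811 3.308 2.057
v 4.193 2.258 2.133
v 2.829 1.672 0.883
v 3.247 2.021 0.456
v 2.521 3.191 1.822
v 2.938 3.54 1.394
v 2.447 2.722 0.807
v 3.502 3.488 0.995
v 3.692 2.549 0.415
v 3.011 2.67 0.409
v 2.893 3.25 0.767
v 4.041 3.345 1.405
v 4.232 2.406 0.825
v 4.423 2.294 1.481
v 4.305 2.875 1.839
v 3.996 3.055 0.778
v 2.408 2.574 2.115
v 2.599 1.635 1.535
v 2.335 2.105 1.101
v 2.217 2.686 1.459
v 2.948 2.431 2.525
v 3.138 1.492 1.945
v 3.747 1.73 2.173
v 3.629 2.31 2.531
v 2.644 1.925 2.162
v -4.588 -3.367 0.234
v -4.092 -3.165 -0.527
v -3.352 -4.173 0.826
v -4.004 -2.748 -0.141
v -4.139 -2.567 0.387
v -4.446 -2.691 0.857
v -4.807 -3.074 1.089
v -5.084 -3.568 0.994
v -5.172 -3.986 0.609
v -5.036 -4.167 0.08
v -4.73 -4.042 -0.39
v -4.369 -3.66 -0.621
v 0.214 -4.589 1.675
v -1.455 -4.31 2.936
v 0.165 -2.797 1.215
v -1.504 -2.519 2.476
v 1.504 -4.141 3.284
v -0.165 -3.863 4.545
v 1.455 -2.35 2.824
v -0.214 -2.071 4.085
f 1 38 17
f 38 12 41
f 17 41 6
f 38 41 17
f 1 17 13
f 17 6 18
f 13 18 2
f 17 18 13
f 1 13 22
f 13 2 23
f 22 23 8
f 13 23 22
f 1 22 34
f 22 8 37
f 34 37 11
f 22 37 34
f 1 34 38
f 34 11 42
f 38 42 12
f 34 42 38
f 2 18 29
f 18 6 32
f 29 32 10
f 18 32 29
f 6 41 19
f 41 12 40
f 19 40 5
f 41 40 19
f 12 42 39
f 42 11 35
f 39 35 3
f 42 35 39
f 11 37 36
f 37 8 24
f 36 24 7
f 37 24 36
f 8 23 28
f 23 2 25
f 28 25 9
f 23 25 28
f 4 30 16
f 30 10 31
f 16 31 5
f 30 31 16
f 4 16 14
f 16 5 15
f 14 15 3
f 16 15 14
f 4 14 21
f 14 3 20
f 21 20 7
f 14 20 21
f 4 21 26
f 21 7 27
f 26 27 9
f 21 27 26
f 4 26 30
f 26 9 33
f 30 33 10
f 26 33 30
f 5 31 19
f 31 10 32
f 19 32 6
f 31 32 19
f 3 15 39
f 15 5 40
f 39 40 12
f 15 40 39
f 7 20 36
f 20 3 35
f 36 35 11
f 20 35 36
f 9 27 28
f 27 7 24
f 28 24 8
f 27 24 28
f 10 33 29
f 33 9 25
f 29 25 2
f 33 25 29
f 44 43 46
f 44 46 45
f 46 43 47
f 46 47 45
f 47 43 48
f 47 48 45
f 48 43 49
f 48 49 45
f 49 43 50
f 49 50 45
f 50 43 51
f 50 51 45
f 51 43 52
f 51 52 45
f 52 43 53
f 52 53 45
f 53 43 54
f 53 54 45
f 54 43 44
f 54 44 45
f 56 58 55
f 59 56 55
f 55 58 57
f 57 59 55
f 56 62 58
f 60 56 59
f 60 62 56
f 58 62 57
f 61 59 57
f 57 62 61
f 61 60 59
f 62 60 61



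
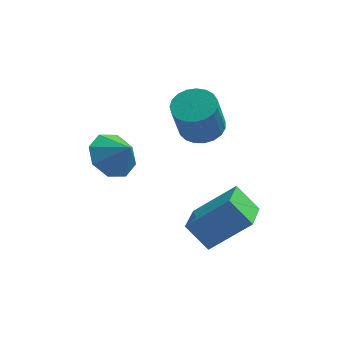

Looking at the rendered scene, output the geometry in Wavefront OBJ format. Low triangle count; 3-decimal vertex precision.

v -2.993 -0.501 1.545
v -2.149 -0.33 0.943
v -2.307 -0.959 2.375
v -2.316 0.292 1.423
v -2.879 0.45 1.974
v -3.509 0.05 2.274
v -3.836 -0.672 2.146
v -3.669 -1.295 1.666
v -3.106 -1.453 1.115
v -2.477 -1.053 0.815
v 0.222 2.45 1.012
v 1.112 2.232 1.092
v 0.808 1.613 2.787
v -0.082 1.83 2.708
v 1.106 2.591 1.223
v 0.802 1.972 2.918
v 0.947 2.926 1.317
v 0.644 2.307 3.012
v 0.663 3.179 1.358
v 0.359 2.56 3.053
v 0.303 3.306 1.34
v -0.001 2.686 3.035
v -0.072 3.284 1.265
v -0.376 2.665 2.96
v -0.396 3.118 1.146
v -0.699 2.499 2.841
v -0.613 2.837 1.004
v -0.916 2.218 2.699
v -0.685 2.489 0.864
v -0.989 1.869 2.559
v -0.601 2.133 0.749
v -0.905 1.514 2.445
v -0.375 1.833 0.68
v -0.678 1.214 2.375
v -0.045 1.639 0.669
v -0.349 1.02 2.364
v 0.331 1.585 0.716
v 0.027 0.966 2.411
v 0.688 1.681 0.815
v 0.384 1.062 2.51
v 0.964 1.91 0.948
v 0.66 1.291 2.643
v -0.293 -1.817 -1.355
v 1.303 -1.661 0.031
v -0.034 -0.196 -1.836
v 1.563 -0.041 -0.45
v 0.577 -2.239 -2.31
v 2.174 -2.084 -0.924
v 0.837 -0.619 -2.791
v 2.433 -0.463 -1.405
f 2 1 4
f 2 4 3
f 4 1 5
f 4 5 3
f 5 1 6
f 5 6 3
f 6 1 7
f 6 7 3
f 7 1 8
f 7 8 3
f 8 1 9
f 8 9 3
f 9 1 10
f 9 10 3
f 10 1 2
f 10 2 3
f 12 11 15
f 12 15 13
f 13 15 16
f 13 16 14
f 15 11 17
f 15 17 16
f 16 17 18
f 16 18 14
f 17 11 19
f 17 19 18
f 18 19 20
f 18 20 14
f 19 11 21
f 19 21 20
f 20 21 22
f 20 22 14
f 21 11 23
f 21 23 22
f 22 23 24
f 22 24 14
f 23 11 25
f 23 25 24
f 24 25 26
f 24 26 14
f 25 11 27
f 25 27 26
f 26 27 28
f 26 28 14
f 27 11 29
f 27 29 28
f 28 29 30
f 28 30 14
f 29 11 31
f 29 31 30
f 30 31 32
f 30 32 14
f 31 11 33
f 31 33 32
f 32 33 34
f 32 34 14
f 33 11 35
f 33 35 34
f 34 35 36
f 34 36 14
f 35 11 37
f 35 37 36
f 36 37 38
f 36 38 14
f 37 11 39
f 37 39 38
f 38 39 40
f 38 40 14
f 39 11 41
f 39 41 40
f 40 41 42
f 40 42 14
f 41 11 12
f 41 12 42
f 42 12 13
f 42 13 14
f 44 46 43
f 47 44 43
f 43 46 45
f 45 47 43
f 44 50 46
f 48 44 47
f 48 50 44
f 46 50 45
f 49 47 45
f 45 50 49
f 49 48 47
f 50 48 49



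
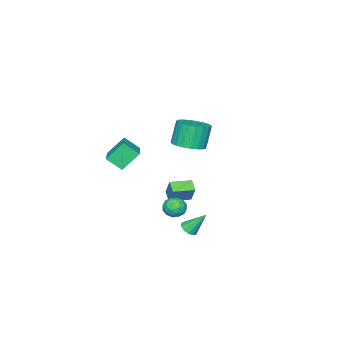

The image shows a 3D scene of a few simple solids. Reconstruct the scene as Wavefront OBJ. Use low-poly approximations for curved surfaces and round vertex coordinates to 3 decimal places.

v 3.132 0.737 -3.314
v 3.631 1.049 -3.358
v 2.688 1.623 -2.046
v 3.406 1.205 -3.546
v 3.094 1.213 -3.66
v 2.794 1.069 -3.665
v 2.601 0.82 -3.558
v 2.577 0.545 -3.374
v 2.729 0.33 -3.171
v 3.009 0.244 -3.013
v 3.328 0.315 -2.951
v 3.585 0.52 -3.004
v 3.697 0.793 -3.156
v 3.72 0.472 -0.97
v 4.097 0.586 -1.617
v 3.123 -0.466 -1.483
v 3.5 -0.352 -2.13
v 3.864 -0.613 -1.52
v 4.234 -0.033 -1.203
v 2.986 0.153 -1.897
v 3.356 0.733 -1.58
v 3.643 0.389 -2.19
v 4.186 -0.085 -1.957
v 3.034 0.205 -1.143
v 3.577 -0.269 -0.91
v 3.961 0.611 -1.248
v 3.259 -0.491 -1.852
v 3.473 -0.645 -1.493
v 3.695 -0.578 -1.873
v 4.042 0.248 -1.005
v 4.263 0.314 -1.385
v 4.126 -0.39 -1.328
v 2.957 -0.194 -1.715
v 3.178 -0.128 -2.095
v 3.525 0.698 -1.227
v 3.747 0.765 -1.607
v 3.094 0.51 -1.772
v 3.916 0.562 -1.965
v 3.565 0.011 -2.267
v 3.263 0.308 -2.13
v 3.48 0.649 -1.944
v 4.235 0.284 -1.828
v 3.884 -0.267 -2.13
v 4.098 -0.421 -1.771
v 4.315 -0.08 -1.585
v 3.968 0.168 -2.165
v 3.336 0.387 -0.97
v 2.985 -0.164 -1.272
v 2.905 0.2 -1.515
v 3.122 0.541 -1.329
v 3.655 0.109 -0.833
v 3.304 -0.442 -1.135
v 3.74 -0.529 -1.156
v 3.957 -0.188 -0.97
v 3.252 -0.048 -0.935
v -2.546 -3.729 -4.311
v -2.238 -3.188 -3.136
v -2.076 -3.108 -4.721
v -1.768 -2.567 -3.546
v -1.392 -4.553 -4.234
v -1.084 -4.012 -3.059
v -0.922 -3.932 -4.644
v -0.614 -3.391 -3.469
v 3.676 -4.885 1.257
v 2.796 -4.31 2.369
v 3.282 -4.018 0.496
v 2.401 -3.442 1.607
v 5.179 -3.698 1.833
v 4.298 -3.122 2.944
v 4.784 -2.83 1.071
v 3.904 -2.255 2.183
v 2.614 0.284 3.208
v 3.337 0.964 3.479
v 2.79 0.937 5.004
v 2.066 0.256 4.732
v 3.012 1.22 3.367
v 2.465 1.193 4.892
v 2.618 1.313 3.228
v 2.071 1.286 4.752
v 2.223 1.229 3.085
v 1.676 1.202 4.609
v 1.896 0.981 2.963
v 1.349 0.954 4.487
v 1.693 0.612 2.883
v 1.146 0.585 4.408
v 1.649 0.187 2.86
v 1.102 0.16 4.384
v 1.772 -0.222 2.897
v 1.225 -0.249 4.421
v 2.04 -0.543 2.987
v 1.493 -0.57 4.512
v 2.407 -0.721 3.116
v 1.86 -0.749 4.64
v 2.811 -0.726 3.26
v 2.264 -0.753 4.785
v 3.18 -0.556 3.396
v 2.633 -0.583 4.92
v 3.451 -0.241 3.499
v 2.904 -0.268 5.023
v 3.577 0.165 3.551
v 3.03 0.138 5.076
v 3.537 0.591 3.545
v 2.99 0.564 5.069
f 2 1 4
f 2 4 3
f 4 1 5
f 4 5 3
f 5 1 6
f 5 6 3
f 6 1 7
f 6 7 3
f 7 1 8
f 7 8 3
f 8 1 9
f 8 9 3
f 9 1 10
f 9 10 3
f 10 1 11
f 10 11 3
f 11 1 12
f 11 12 3
f 12 1 13
f 12 13 3
f 13 1 2
f 13 2 3
f 14 51 30
f 51 25 54
f 30 54 19
f 51 54 30
f 14 30 26
f 30 19 31
f 26 31 15
f 30 31 26
f 14 26 35
f 26 15 36
f 35 36 21
f 26 36 35
f 14 35 47
f 35 21 50
f 47 50 24
f 35 50 47
f 14 47 51
f 47 24 55
f 51 55 25
f 47 55 51
f 15 31 42
f 31 19 45
f 42 45 23
f 31 45 42
f 19 54 32
f 54 25 53
f 32 53 18
f 54 53 32
f 25 55 52
f 55 24 48
f 52 48 16
f 55 48 52
f 24 50 49
f 50 21 37
f 49 37 20
f 50 37 49
f 21 36 41
f 36 15 38
f 41 38 22
f 36 38 41
f 17 43 29
f 43 23 44
f 29 44 18
f 43 44 29
f 17 29 27
f 29 18 28
f 27 28 16
f 29 28 27
f 17 27 34
f 27 16 33
f 34 33 20
f 27 33 34
f 17 34 39
f 34 20 40
f 39 40 22
f 34 40 39
f 17 39 43
f 39 22 46
f 43 46 23
f 39 46 43
f 18 44 32
f 44 23 45
f 32 45 19
f 44 45 32
f 16 28 52
f 28 18 53
f 52 53 25
f 28 53 52
f 20 33 49
f 33 16 48
f 49 48 24
f 33 48 49
f 22 40 41
f 40 20 37
f 41 37 21
f 40 37 41
f 23 46 42
f 46 22 38
f 42 38 15
f 46 38 42
f 57 59 56
f 60 57 56
f 56 59 58
f 58 60 56
f 57 63 59
f 61 57 60
f 61 63 57
f 59 63 58
f 62 60 58
f 58 63 62
f 62 61 60
f 63 61 62
f 65 67 64
f 68 65 64
f 64 67 66
f 66 68 64
f 65 71 67
f 69 65 68
f 69 71 65
f 67 71 66
f 70 68 66
f 66 71 70
f 70 69 68
f 71 69 70
f 73 72 76
f 73 76 74
f 74 76 77
f 74 77 75
f 76 72 78
f 76 78 77
f 77 78 79
f 77 79 75
f 78 72 80
f 78 80 79
f 79 80 81
f 79 81 75
f 80 72 82
f 80 82 81
f 81 82 83
f 81 83 75
f 82 72 84
f 82 84 83
f 83 84 85
f 83 85 75
f 84 72 86
f 84 86 85
f 85 86 87
f 85 87 75
f 86 72 88
f 86 88 87
f 87 88 89
f 87 89 75
f 88 72 90
f 88 90 89
f 89 90 91
f 89 91 75
f 90 72 92
f 90 92 91
f 91 92 93
f 91 93 75
f 92 72 94
f 92 94 93
f 93 94 95
f 93 95 75
f 94 72 96
f 94 96 95
f 95 96 97
f 95 97 75
f 96 72 98
f 96 98 97
f 97 98 99
f 97 99 75
f 98 72 100
f 98 100 99
f 99 100 101
f 99 101 75
f 100 72 102
f 100 102 101
f 101 102 103
f 101 103 75
f 102 72 73
f 102 73 103
f 103 73 74
f 103 74 75



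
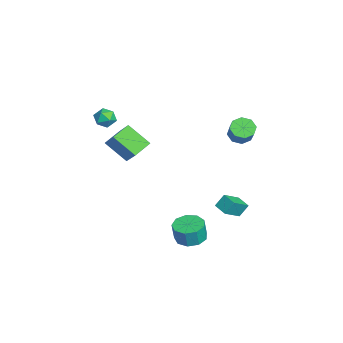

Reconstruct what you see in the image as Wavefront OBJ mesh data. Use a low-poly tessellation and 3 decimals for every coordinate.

v 0.121 3.473 -3.527
v -0.029 3.978 -2.81
v 0.868 3.912 -3.68
v 0.718 4.417 -2.963
v 0.802 2.583 -2.757
v 0.652 3.088 -2.04
v 1.549 3.022 -2.91
v 1.399 3.527 -2.193
v 1.06 3.846 3.07
v 1.605 3.863 2.615
v 2.405 3.892 3.575
v 1.86 3.874 4.03
v 1.429 4.36 2.748
v 2.229 4.388 3.708
v 1.036 4.556 3.069
v 1.836 4.584 4.029
v 0.658 4.335 3.391
v 1.458 4.363 4.351
v 0.515 3.828 3.525
v 1.315 3.857 4.485
v 0.691 3.332 3.392
v 1.491 3.36 4.352
v 1.084 3.136 3.071
v 1.884 3.164 4.031
v 1.462 3.357 2.749
v 2.262 3.385 3.709
v -1.705 -2.651 3.472
v -1.138 -2.871 3.138
v -2.342 -3.309 2.822
v -1.775 -3.529 2.488
v -1.881 -3.712 3.149
v -1.488 -3.306 3.55
v -1.992 -2.874 2.41
v -1.599 -2.468 2.811
v -1.315 -3.009 2.481
v -1.247 -3.526 2.938
v -2.233 -2.654 3.022
v -2.165 -3.171 3.479
v 3.73 0.944 -3.017
v 4.546 1.27 -3.062
v 4.666 1.122 -1.969
v 3.85 0.796 -1.923
v 4.152 1.714 -2.959
v 4.273 1.566 -1.866
v 3.561 1.797 -2.883
v 3.682 1.649 -1.789
v 3.049 1.482 -2.869
v 3.169 1.333 -1.775
v 2.855 0.914 -2.924
v 2.976 0.766 -1.831
v 3.071 0.361 -3.023
v 3.191 0.213 -1.93
v 3.594 0.081 -3.119
v 3.715 -0.068 -2.025
v 4.182 0.204 -3.167
v 4.302 0.056 -2.073
v 4.557 0.674 -3.145
v 4.678 0.526 -2.051
v 3.046 -2.318 2.672
v 2.366 -3.378 3.676
v 2.346 -1.495 3.067
v 1.666 -2.555 4.071
v 4.114 -1.945 3.789
v 3.434 -3.005 4.793
v 3.414 -1.122 4.184
v 2.734 -2.182 5.188
f 2 4 1
f 5 2 1
f 1 4 3
f 3 5 1
f 2 8 4
f 6 2 5
f 6 8 2
f 4 8 3
f 7 5 3
f 3 8 7
f 7 6 5
f 8 6 7
f 10 9 13
f 10 13 11
f 11 13 14
f 11 14 12
f 13 9 15
f 13 15 14
f 14 15 16
f 14 16 12
f 15 9 17
f 15 17 16
f 16 17 18
f 16 18 12
f 17 9 19
f 17 19 18
f 18 19 20
f 18 20 12
f 19 9 21
f 19 21 20
f 20 21 22
f 20 22 12
f 21 9 23
f 21 23 22
f 22 23 24
f 22 24 12
f 23 9 25
f 23 25 24
f 24 25 26
f 24 26 12
f 25 9 10
f 25 10 26
f 26 10 11
f 26 11 12
f 27 38 32
f 27 32 28
f 27 28 34
f 27 34 37
f 27 37 38
f 28 32 36
f 32 38 31
f 38 37 29
f 37 34 33
f 34 28 35
f 30 36 31
f 30 31 29
f 30 29 33
f 30 33 35
f 30 35 36
f 31 36 32
f 29 31 38
f 33 29 37
f 35 33 34
f 36 35 28
f 40 39 43
f 40 43 41
f 41 43 44
f 41 44 42
f 43 39 45
f 43 45 44
f 44 45 46
f 44 46 42
f 45 39 47
f 45 47 46
f 46 47 48
f 46 48 42
f 47 39 49
f 47 49 48
f 48 49 50
f 48 50 42
f 49 39 51
f 49 51 50
f 50 51 52
f 50 52 42
f 51 39 53
f 51 53 52
f 52 53 54
f 52 54 42
f 53 39 55
f 53 55 54
f 54 55 56
f 54 56 42
f 55 39 57
f 55 57 56
f 56 57 58
f 56 58 42
f 57 39 40
f 57 40 58
f 58 40 41
f 58 41 42
f 60 62 59
f 63 60 59
f 59 62 61
f 61 63 59
f 60 66 62
f 64 60 63
f 64 66 60
f 62 66 61
f 65 63 61
f 61 66 65
f 65 64 63
f 66 64 65



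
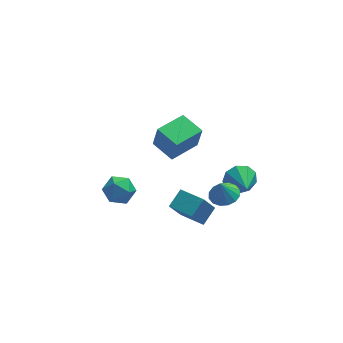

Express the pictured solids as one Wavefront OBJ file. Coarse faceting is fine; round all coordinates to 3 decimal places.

v 3.443 -1.222 0.789
v 3.962 -1.538 -0.042
v 3.577 -2.738 1.451
v 4.41 -1.288 0.441
v 4.405 -1.006 1.087
v 3.95 -0.826 1.594
v 3.257 -0.831 1.724
v 2.651 -1.018 1.417
v 2.416 -1.301 0.816
v 2.661 -1.547 0.203
v 3.271 -1.641 -0.136
v -0.068 -1.81 -1.537
v -0.789 -2.173 -0.178
v 0.713 -0.988 -0.902
v -0.007 -1.35 0.456
v 1.067 -3.09 -1.276
v 0.347 -3.452 0.082
v 1.849 -2.267 -0.642
v 1.128 -2.63 0.717
v 0.037 2.583 -0.786
v 0.286 2.352 0.859
v -0.92 3.923 -0.454
v -0.671 3.693 1.191
v 1.751 3.827 -0.871
v 2 3.597 0.774
v 0.794 5.168 -0.539
v 1.043 4.937 1.106
v 2.132 -3.617 2.16
v 2.857 -3.106 2.363
v 1.888 -3.723 3.3
v 2.502 -2.8 2.316
v 2.048 -2.713 2.227
v 1.616 -2.868 2.12
v 1.323 -3.224 2.024
v 1.246 -3.685 1.964
v 1.407 -4.128 1.957
v 1.762 -4.434 2.005
v 2.217 -4.521 2.094
v 2.648 -4.365 2.201
v 2.942 -4.009 2.297
v 3.018 -3.548 2.357
v -3.818 -0.211 1.093
v -3.025 -0.092 0.413
v -3.955 -1.848 0.647
v -3.162 -1.729 -0.033
v -2.978 -1.688 1.001
v -2.893 -0.677 1.277
v -4.087 -1.263 -0.217
v -4.002 -0.252 0.059
v -3.192 -0.742 -0.397
v -2.506 -1.005 0.356
v -4.474 -0.935 0.704
v -3.788 -1.198 1.457
f 2 1 4
f 2 4 3
f 4 1 5
f 4 5 3
f 5 1 6
f 5 6 3
f 6 1 7
f 6 7 3
f 7 1 8
f 7 8 3
f 8 1 9
f 8 9 3
f 9 1 10
f 9 10 3
f 10 1 11
f 10 11 3
f 11 1 2
f 11 2 3
f 13 15 12
f 16 13 12
f 12 15 14
f 14 16 12
f 13 19 15
f 17 13 16
f 17 19 13
f 15 19 14
f 18 16 14
f 14 19 18
f 18 17 16
f 19 17 18
f 21 23 20
f 24 21 20
f 20 23 22
f 22 24 20
f 21 27 23
f 25 21 24
f 25 27 21
f 23 27 22
f 26 24 22
f 22 27 26
f 26 25 24
f 27 25 26
f 29 28 31
f 29 31 30
f 31 28 32
f 31 32 30
f 32 28 33
f 32 33 30
f 33 28 34
f 33 34 30
f 34 28 35
f 34 35 30
f 35 28 36
f 35 36 30
f 36 28 37
f 36 37 30
f 37 28 38
f 37 38 30
f 38 28 39
f 38 39 30
f 39 28 40
f 39 40 30
f 40 28 41
f 40 41 30
f 41 28 29
f 41 29 30
f 42 53 47
f 42 47 43
f 42 43 49
f 42 49 52
f 42 52 53
f 43 47 51
f 47 53 46
f 53 52 44
f 52 49 48
f 49 43 50
f 45 51 46
f 45 46 44
f 45 44 48
f 45 48 50
f 45 50 51
f 46 51 47
f 44 46 53
f 48 44 52
f 50 48 49
f 51 50 43



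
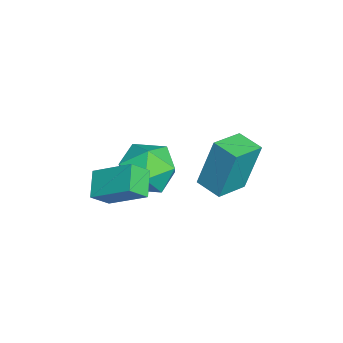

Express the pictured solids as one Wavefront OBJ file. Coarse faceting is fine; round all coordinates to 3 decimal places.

v 2.357 -2.16 -0.996
v 2.997 -0.785 -0.082
v 3.342 -2.212 -1.607
v 3.982 -0.838 -0.693
v 2.738 -2.782 -0.327
v 3.378 -1.408 0.587
v 3.723 -2.835 -0.938
v 4.363 -1.46 -0.024
v 3.224 0.848 -0.526
v 3.131 1.419 1.524
v 2.211 1.767 -0.827
v 2.119 2.337 1.223
v 3.961 1.603 -0.703
v 3.869 2.173 1.347
v 2.949 2.521 -1.004
v 2.856 3.092 1.046
v -0.317 -0.862 -2.071
v 0.469 0.089 -2.278
v 1.191 -1.929 -1.242
v 1.977 -0.978 -1.449
v 1.069 -0.865 -0.596
v 0.137 -0.205 -1.108
v 1.523 -1.635 -2.412
v 0.591 -0.975 -2.924
v 1.606 -0.388 -2.489
v 1.326 0.087 -1.366
v 0.334 -1.927 -2.154
v 0.054 -1.452 -1.031
f 2 4 1
f 5 2 1
f 1 4 3
f 3 5 1
f 2 8 4
f 6 2 5
f 6 8 2
f 4 8 3
f 7 5 3
f 3 8 7
f 7 6 5
f 8 6 7
f 10 12 9
f 13 10 9
f 9 12 11
f 11 13 9
f 10 16 12
f 14 10 13
f 14 16 10
f 12 16 11
f 15 13 11
f 11 16 15
f 15 14 13
f 16 14 15
f 17 28 22
f 17 22 18
f 17 18 24
f 17 24 27
f 17 27 28
f 18 22 26
f 22 28 21
f 28 27 19
f 27 24 23
f 24 18 25
f 20 26 21
f 20 21 19
f 20 19 23
f 20 23 25
f 20 25 26
f 21 26 22
f 19 21 28
f 23 19 27
f 25 23 24
f 26 25 18



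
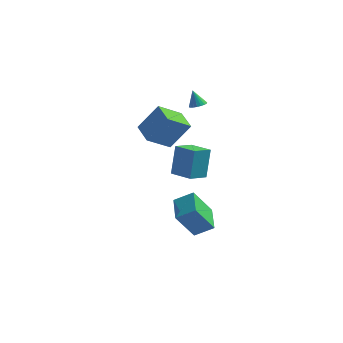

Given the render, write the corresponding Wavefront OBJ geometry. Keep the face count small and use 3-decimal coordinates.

v 1.42 -4.237 0.711
v 1.468 -3.548 2.491
v 0.152 -3.571 0.487
v 0.2 -2.882 2.268
v 2.04 -3.198 0.292
v 2.088 -2.509 2.073
v 0.772 -2.532 0.069
v 0.82 -1.843 1.849
v 0.236 -3.02 -3.524
v 1.331 -2.762 -2.853
v -0.34 -1.398 -3.209
v 0.755 -1.14 -2.538
v 1.145 -2.36 -5.262
v 2.24 -2.102 -4.591
v 0.569 -0.738 -4.947
v 1.664 -0.48 -4.276
v -1.864 -1.462 1.531
v -0.79 -0.986 3.149
v -2.752 -0.304 1.778
v -1.678 0.172 3.397
v -0.802 -0.432 0.523
v 0.272 0.044 2.142
v -1.69 0.726 0.771
v -0.616 1.202 2.389
v 0.302 1.391 3.132
v 0.602 0.991 3.334
v -0.082 1.609 4.128
v 0.749 1.181 3.349
v 0.807 1.413 3.321
v 0.765 1.64 3.255
v 0.631 1.818 3.165
v 0.432 1.912 3.068
v 0.207 1.902 2.984
v 0.001 1.791 2.929
v -0.146 1.601 2.914
v -0.204 1.37 2.942
v -0.161 1.143 3.008
v -0.027 0.965 3.098
v 0.172 0.871 3.195
v 0.396 0.881 3.279
f 2 4 1
f 5 2 1
f 1 4 3
f 3 5 1
f 2 8 4
f 6 2 5
f 6 8 2
f 4 8 3
f 7 5 3
f 3 8 7
f 7 6 5
f 8 6 7
f 10 12 9
f 13 10 9
f 9 12 11
f 11 13 9
f 10 16 12
f 14 10 13
f 14 16 10
f 12 16 11
f 15 13 11
f 11 16 15
f 15 14 13
f 16 14 15
f 18 20 17
f 21 18 17
f 17 20 19
f 19 21 17
f 18 24 20
f 22 18 21
f 22 24 18
f 20 24 19
f 23 21 19
f 19 24 23
f 23 22 21
f 24 22 23
f 26 25 28
f 26 28 27
f 28 25 29
f 28 29 27
f 29 25 30
f 29 30 27
f 30 25 31
f 30 31 27
f 31 25 32
f 31 32 27
f 32 25 33
f 32 33 27
f 33 25 34
f 33 34 27
f 34 25 35
f 34 35 27
f 35 25 36
f 35 36 27
f 36 25 37
f 36 37 27
f 37 25 38
f 37 38 27
f 38 25 39
f 38 39 27
f 39 25 40
f 39 40 27
f 40 25 26
f 40 26 27



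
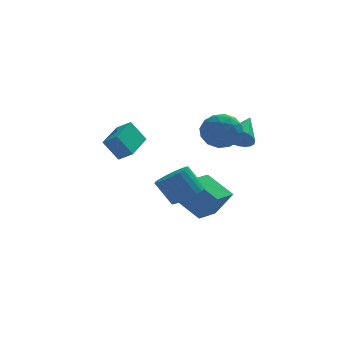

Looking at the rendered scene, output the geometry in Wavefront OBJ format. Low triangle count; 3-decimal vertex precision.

v -0.745 -0.653 -2.391
v -0.146 0.066 -2.228
v -0.936 0.432 -0.945
v -1.535 -0.287 -1.109
v -0.404 0.232 -2.434
v -1.194 0.599 -1.152
v -0.714 0.264 -2.635
v -1.504 0.631 -1.353
v -1.029 0.157 -2.798
v -1.819 0.523 -1.516
v -1.301 -0.074 -2.899
v -2.091 0.292 -1.617
v -1.488 -0.394 -2.923
v -2.278 -0.027 -1.641
v -1.562 -0.752 -2.866
v -2.352 -0.386 -1.584
v -1.511 -1.096 -2.737
v -2.301 -0.729 -1.454
v -1.344 -1.372 -2.555
v -2.134 -1.006 -1.272
v -1.086 -1.539 -2.348
v -1.876 -1.172 -1.066
v -0.776 -1.571 -2.147
v -1.566 -1.204 -0.865
v -0.461 -1.463 -1.984
v -1.251 -1.097 -0.702
v -0.189 -1.232 -1.883
v -0.979 -0.866 -0.601
v -0.002 -0.913 -1.859
v -0.792 -0.546 -0.577
v 0.072 -0.554 -1.916
v -0.718 -0.188 -0.634
v 0.021 -0.211 -2.046
v -0.769 0.156 -0.763
v 0.231 -0.949 1.522
v 0.951 -0.684 2.301
v 0.389 -2.656 1.959
v 1.109 -2.391 2.738
v 0.057 -2.11 2.846
v -0.04 -1.055 2.576
v 1.38 -2.285 1.684
v 1.283 -1.23 1.414
v 1.661 -1.51 2.401
v 0.844 -1.401 3.12
v 0.496 -1.939 1.14
v -0.321 -1.83 1.859
v 0.578 -0.666 1.874
v 0.762 -2.674 2.386
v 0.144 -2.508 2.45
v 0.568 -2.352 2.908
v -0.005 -0.884 2.035
v 0.418 -0.729 2.493
v -0.107 -1.567 2.813
v 0.922 -2.611 1.767
v 1.345 -2.456 2.225
v 0.772 -0.988 1.352
v 1.196 -0.832 1.81
v 1.447 -1.773 1.447
v 1.418 -0.996 2.39
v 1.51 -2 2.647
v 1.67 -1.937 2.027
v 1.613 -1.317 1.868
v 0.938 -0.932 2.812
v 1.03 -1.936 3.069
v 0.412 -1.771 3.132
v 0.355 -1.15 2.974
v 1.355 -1.418 2.871
v 0.31 -1.404 1.191
v 0.402 -2.408 1.448
v 0.985 -2.19 1.286
v 0.928 -1.569 1.128
v -0.17 -1.34 1.613
v -0.078 -2.344 1.87
v -0.273 -2.023 2.392
v -0.33 -1.403 2.233
v -0.015 -1.922 1.389
v -4.879 -1.756 1.623
v -4.24 -2.15 2.082
v -4.102 -0.072 1.986
v -3.463 -0.466 2.446
v -4.157 -1.854 0.534
v -3.518 -2.248 0.994
v -3.38 -0.17 0.898
v -2.741 -0.564 1.357
v -1.126 2.556 -3.786
v -0.304 2.064 -2.322
v -0.178 3.723 -3.926
v 0.644 3.23 -2.461
v 0.016 1.51 -4.779
v 0.838 1.017 -3.314
v 0.964 2.676 -4.918
v 1.786 2.184 -3.454
v 1.699 -0.168 1.123
v 2.42 -0.319 0.764
v 2.421 1.068 2.057
v 2.286 -0.084 0.557
v 2.05 0.136 0.448
v 1.753 0.304 0.455
v 1.447 0.39 0.578
v 1.184 0.38 0.795
v 1.011 0.275 1.069
v 0.956 0.093 1.352
v 1.029 -0.134 1.596
v 1.219 -0.367 1.758
v 1.491 -0.566 1.81
v 1.799 -0.695 1.743
v 2.09 -0.734 1.569
v 2.313 -0.675 1.318
v 2.43 -0.528 1.033
f 2 1 5
f 2 5 3
f 3 5 6
f 3 6 4
f 5 1 7
f 5 7 6
f 6 7 8
f 6 8 4
f 7 1 9
f 7 9 8
f 8 9 10
f 8 10 4
f 9 1 11
f 9 11 10
f 10 11 12
f 10 12 4
f 11 1 13
f 11 13 12
f 12 13 14
f 12 14 4
f 13 1 15
f 13 15 14
f 14 15 16
f 14 16 4
f 15 1 17
f 15 17 16
f 16 17 18
f 16 18 4
f 17 1 19
f 17 19 18
f 18 19 20
f 18 20 4
f 19 1 21
f 19 21 20
f 20 21 22
f 20 22 4
f 21 1 23
f 21 23 22
f 22 23 24
f 22 24 4
f 23 1 25
f 23 25 24
f 24 25 26
f 24 26 4
f 25 1 27
f 25 27 26
f 26 27 28
f 26 28 4
f 27 1 29
f 27 29 28
f 28 29 30
f 28 30 4
f 29 1 31
f 29 31 30
f 30 31 32
f 30 32 4
f 31 1 33
f 31 33 32
f 32 33 34
f 32 34 4
f 33 1 2
f 33 2 34
f 34 2 3
f 34 3 4
f 35 72 51
f 72 46 75
f 51 75 40
f 72 75 51
f 35 51 47
f 51 40 52
f 47 52 36
f 51 52 47
f 35 47 56
f 47 36 57
f 56 57 42
f 47 57 56
f 35 56 68
f 56 42 71
f 68 71 45
f 56 71 68
f 35 68 72
f 68 45 76
f 72 76 46
f 68 76 72
f 36 52 63
f 52 40 66
f 63 66 44
f 52 66 63
f 40 75 53
f 75 46 74
f 53 74 39
f 75 74 53
f 46 76 73
f 76 45 69
f 73 69 37
f 76 69 73
f 45 71 70
f 71 42 58
f 70 58 41
f 71 58 70
f 42 57 62
f 57 36 59
f 62 59 43
f 57 59 62
f 38 64 50
f 64 44 65
f 50 65 39
f 64 65 50
f 38 50 48
f 50 39 49
f 48 49 37
f 50 49 48
f 38 48 55
f 48 37 54
f 55 54 41
f 48 54 55
f 38 55 60
f 55 41 61
f 60 61 43
f 55 61 60
f 38 60 64
f 60 43 67
f 64 67 44
f 60 67 64
f 39 65 53
f 65 44 66
f 53 66 40
f 65 66 53
f 37 49 73
f 49 39 74
f 73 74 46
f 49 74 73
f 41 54 70
f 54 37 69
f 70 69 45
f 54 69 70
f 43 61 62
f 61 41 58
f 62 58 42
f 61 58 62
f 44 67 63
f 67 43 59
f 63 59 36
f 67 59 63
f 78 80 77
f 81 78 77
f 77 80 79
f 79 81 77
f 78 84 80
f 82 78 81
f 82 84 78
f 80 84 79
f 83 81 79
f 79 84 83
f 83 82 81
f 84 82 83
f 86 88 85
f 89 86 85
f 85 88 87
f 87 89 85
f 86 92 88
f 90 86 89
f 90 92 86
f 88 92 87
f 91 89 87
f 87 92 91
f 91 90 89
f 92 90 91
f 94 93 96
f 94 96 95
f 96 93 97
f 96 97 95
f 97 93 98
f 97 98 95
f 98 93 99
f 98 99 95
f 99 93 100
f 99 100 95
f 100 93 101
f 100 101 95
f 101 93 102
f 101 102 95
f 102 93 103
f 102 103 95
f 103 93 104
f 103 104 95
f 104 93 105
f 104 105 95
f 105 93 106
f 105 106 95
f 106 93 107
f 106 107 95
f 107 93 108
f 107 108 95
f 108 93 109
f 108 109 95
f 109 93 94
f 109 94 95



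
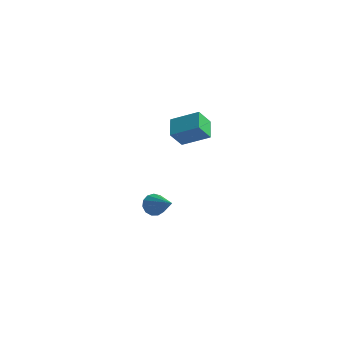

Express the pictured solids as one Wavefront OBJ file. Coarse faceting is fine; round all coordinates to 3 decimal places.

v 1.616 2.159 1.133
v 1.357 1.616 1.956
v 2.805 2.581 1.786
v 2.545 2.037 2.609
v 2.115 1.343 0.751
v 1.855 0.799 1.574
v 3.303 1.764 1.404
v 3.044 1.221 2.227
v 0.289 1.952 -4.23
v 0.588 1.799 -4.739
v 1.571 1.408 -3.31
v 0.676 2.124 -4.669
v 0.641 2.394 -4.459
v 0.493 2.524 -4.177
v 0.281 2.473 -3.912
v 0.071 2.256 -3.748
v -0.07 1.942 -3.737
v -0.097 1.632 -3.882
v -0.002 1.424 -4.138
v 0.186 1.383 -4.423
v 0.406 1.523 -4.647
f 2 4 1
f 5 2 1
f 1 4 3
f 3 5 1
f 2 8 4
f 6 2 5
f 6 8 2
f 4 8 3
f 7 5 3
f 3 8 7
f 7 6 5
f 8 6 7
f 10 9 12
f 10 12 11
f 12 9 13
f 12 13 11
f 13 9 14
f 13 14 11
f 14 9 15
f 14 15 11
f 15 9 16
f 15 16 11
f 16 9 17
f 16 17 11
f 17 9 18
f 17 18 11
f 18 9 19
f 18 19 11
f 19 9 20
f 19 20 11
f 20 9 21
f 20 21 11
f 21 9 10
f 21 10 11



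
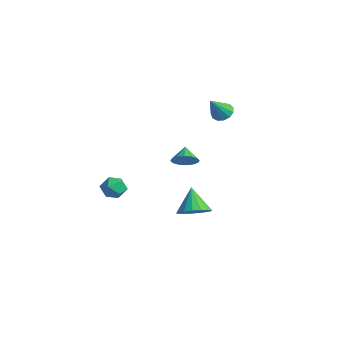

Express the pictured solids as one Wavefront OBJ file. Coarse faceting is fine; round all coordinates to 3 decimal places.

v -0.833 0.392 -3.496
v -0.198 1.107 -3.278
v -1.787 0.848 -2.204
v -0.5 1.311 -3.574
v -0.878 1.305 -3.851
v -1.246 1.09 -4.047
v -1.519 0.715 -4.117
v -1.635 0.266 -4.045
v -1.567 -0.153 -3.847
v -1.331 -0.448 -3.568
v -0.981 -0.55 -3.274
v -0.597 -0.437 -3.03
v -0.266 -0.133 -2.893
v -0.066 0.291 -2.894
v -0.041 0.739 -3.033
v -2.47 -3.339 -1.154
v -1.753 -3.265 -0.834
v -2.587 -4.495 -0.626
v -1.87 -4.421 -0.306
v -2.465 -3.973 -0.047
v -2.393 -3.259 -0.373
v -1.947 -4.501 -1.087
v -1.875 -3.787 -1.413
v -1.43 -3.983 -0.792
v -1.75 -3.657 -0.15
v -2.59 -4.103 -1.31
v -2.91 -3.777 -0.668
v -3.387 4.002 1.973
v -3.065 4.513 2.305
v -3.153 2.998 3.287
v -3.442 4.544 2.396
v -3.801 4.402 2.353
v -4.029 4.134 2.188
v -4.054 3.823 1.956
v -3.867 3.569 1.729
v -3.527 3.453 1.579
v -3.144 3.51 1.554
v -2.837 3.724 1.663
v -2.706 4.026 1.869
v -2.791 4.32 2.109
v -2.251 0.742 -0.268
v -1.777 1.374 -0.231
v -2.929 1.218 0.328
v -2.016 1.439 -0.556
v -2.318 1.318 -0.804
v -2.602 1.043 -0.908
v -2.792 0.687 -0.84
v -2.837 0.346 -0.619
v -2.724 0.111 -0.304
v -2.485 0.046 0.021
v -2.183 0.167 0.269
v -1.899 0.442 0.373
v -1.71 0.798 0.305
v -1.665 1.139 0.084
f 2 1 4
f 2 4 3
f 4 1 5
f 4 5 3
f 5 1 6
f 5 6 3
f 6 1 7
f 6 7 3
f 7 1 8
f 7 8 3
f 8 1 9
f 8 9 3
f 9 1 10
f 9 10 3
f 10 1 11
f 10 11 3
f 11 1 12
f 11 12 3
f 12 1 13
f 12 13 3
f 13 1 14
f 13 14 3
f 14 1 15
f 14 15 3
f 15 1 2
f 15 2 3
f 16 27 21
f 16 21 17
f 16 17 23
f 16 23 26
f 16 26 27
f 17 21 25
f 21 27 20
f 27 26 18
f 26 23 22
f 23 17 24
f 19 25 20
f 19 20 18
f 19 18 22
f 19 22 24
f 19 24 25
f 20 25 21
f 18 20 27
f 22 18 26
f 24 22 23
f 25 24 17
f 29 28 31
f 29 31 30
f 31 28 32
f 31 32 30
f 32 28 33
f 32 33 30
f 33 28 34
f 33 34 30
f 34 28 35
f 34 35 30
f 35 28 36
f 35 36 30
f 36 28 37
f 36 37 30
f 37 28 38
f 37 38 30
f 38 28 39
f 38 39 30
f 39 28 40
f 39 40 30
f 40 28 29
f 40 29 30
f 42 41 44
f 42 44 43
f 44 41 45
f 44 45 43
f 45 41 46
f 45 46 43
f 46 41 47
f 46 47 43
f 47 41 48
f 47 48 43
f 48 41 49
f 48 49 43
f 49 41 50
f 49 50 43
f 50 41 51
f 50 51 43
f 51 41 52
f 51 52 43
f 52 41 53
f 52 53 43
f 53 41 54
f 53 54 43
f 54 41 42
f 54 42 43

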